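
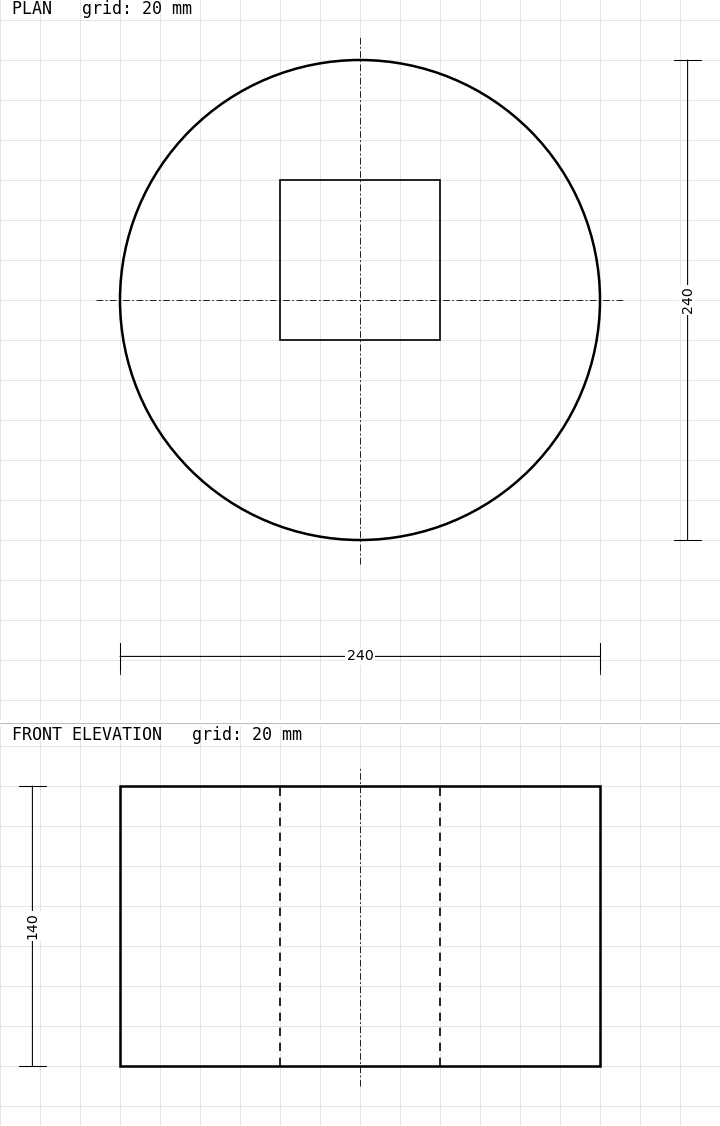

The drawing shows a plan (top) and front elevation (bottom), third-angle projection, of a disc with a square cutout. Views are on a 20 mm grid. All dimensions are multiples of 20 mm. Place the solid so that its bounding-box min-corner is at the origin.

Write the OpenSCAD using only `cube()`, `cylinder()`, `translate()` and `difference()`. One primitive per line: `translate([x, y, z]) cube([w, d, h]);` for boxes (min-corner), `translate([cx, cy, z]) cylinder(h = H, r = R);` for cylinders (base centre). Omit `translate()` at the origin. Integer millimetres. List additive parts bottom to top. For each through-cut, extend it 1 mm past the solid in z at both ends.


difference() {
  translate([120, 120, 0]) cylinder(h = 140, r = 120);
  translate([80, 100, -1]) cube([80, 80, 142]);
}


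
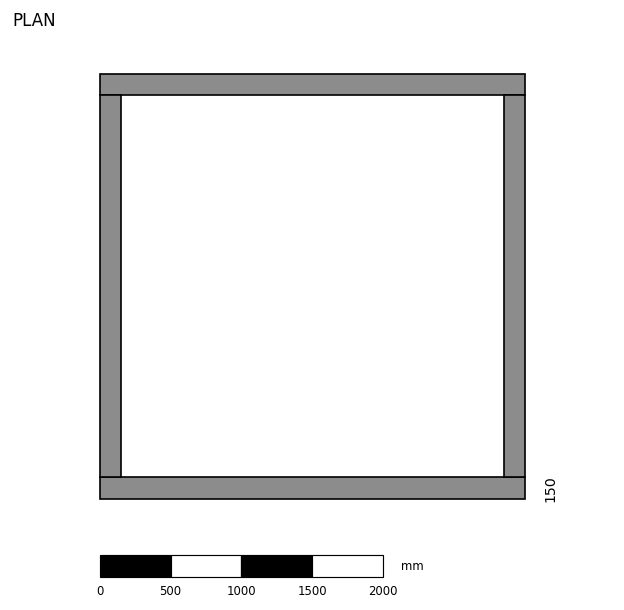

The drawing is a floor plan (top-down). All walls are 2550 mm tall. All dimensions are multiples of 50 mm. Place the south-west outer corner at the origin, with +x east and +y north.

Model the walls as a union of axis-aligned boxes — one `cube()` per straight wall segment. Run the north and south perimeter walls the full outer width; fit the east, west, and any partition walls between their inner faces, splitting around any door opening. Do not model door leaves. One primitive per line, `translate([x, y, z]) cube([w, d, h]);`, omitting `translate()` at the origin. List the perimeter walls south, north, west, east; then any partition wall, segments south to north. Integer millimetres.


cube([3000, 150, 2550]);
translate([0, 2850, 0]) cube([3000, 150, 2550]);
translate([0, 150, 0]) cube([150, 2700, 2550]);
translate([2850, 150, 0]) cube([150, 2700, 2550]);


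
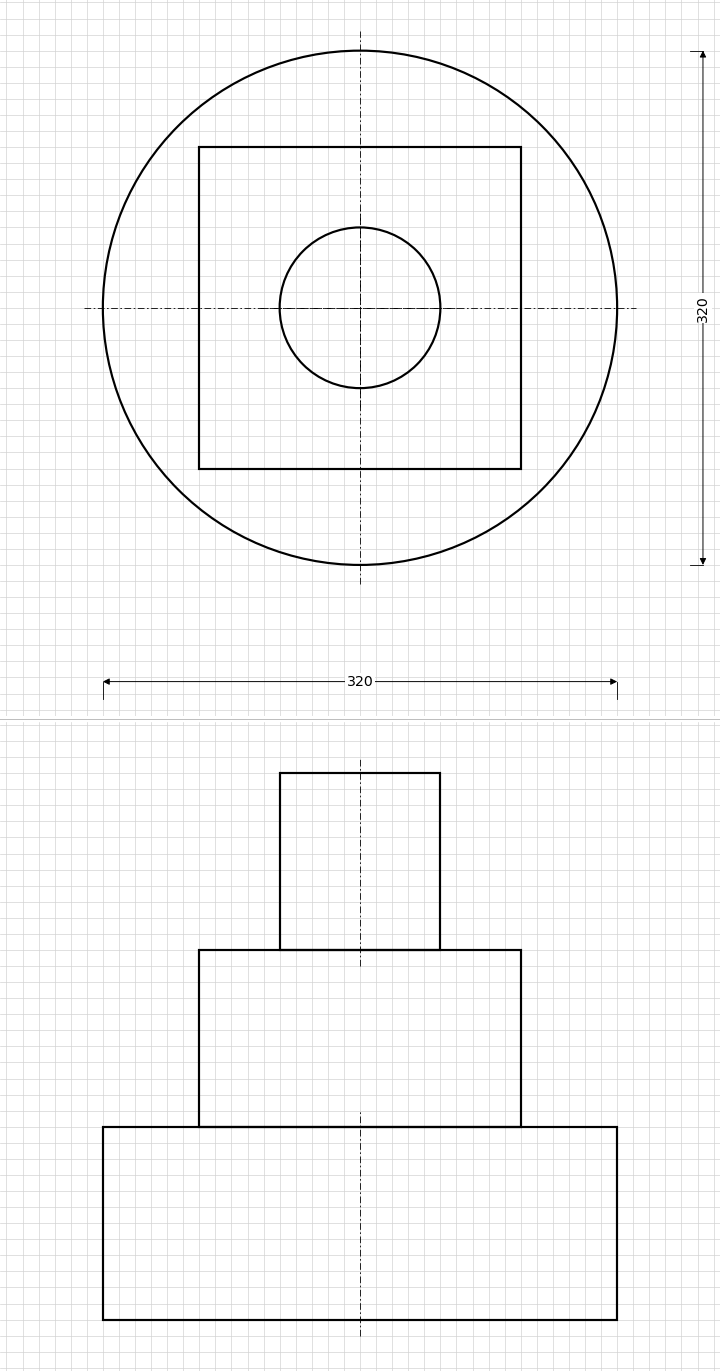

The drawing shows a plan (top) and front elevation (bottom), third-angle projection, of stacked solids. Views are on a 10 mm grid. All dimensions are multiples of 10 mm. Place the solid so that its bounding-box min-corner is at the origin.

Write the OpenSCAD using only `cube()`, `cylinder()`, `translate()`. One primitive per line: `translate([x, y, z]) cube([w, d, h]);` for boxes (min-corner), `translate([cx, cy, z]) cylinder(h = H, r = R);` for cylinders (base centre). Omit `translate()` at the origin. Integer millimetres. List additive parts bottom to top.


translate([160, 160, 0]) cylinder(h = 120, r = 160);
translate([60, 60, 120]) cube([200, 200, 110]);
translate([160, 160, 230]) cylinder(h = 110, r = 50);


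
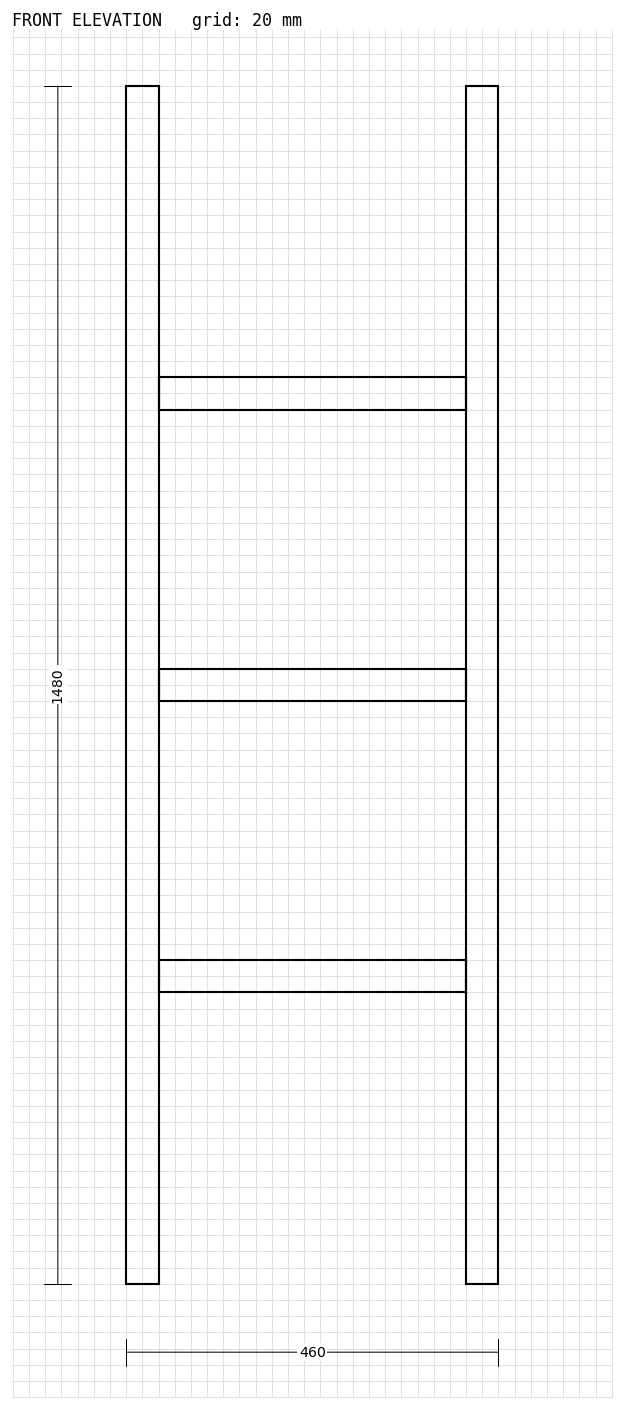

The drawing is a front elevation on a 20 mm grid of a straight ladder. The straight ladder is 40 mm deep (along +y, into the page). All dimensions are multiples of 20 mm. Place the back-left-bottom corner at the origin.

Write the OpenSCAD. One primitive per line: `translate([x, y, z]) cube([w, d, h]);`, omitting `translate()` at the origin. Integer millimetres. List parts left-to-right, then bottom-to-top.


cube([40, 40, 1480]);
translate([40, 0, 360]) cube([380, 40, 40]);
translate([40, 0, 720]) cube([380, 40, 40]);
translate([40, 0, 1080]) cube([380, 40, 40]);
translate([420, 0, 0]) cube([40, 40, 1480]);


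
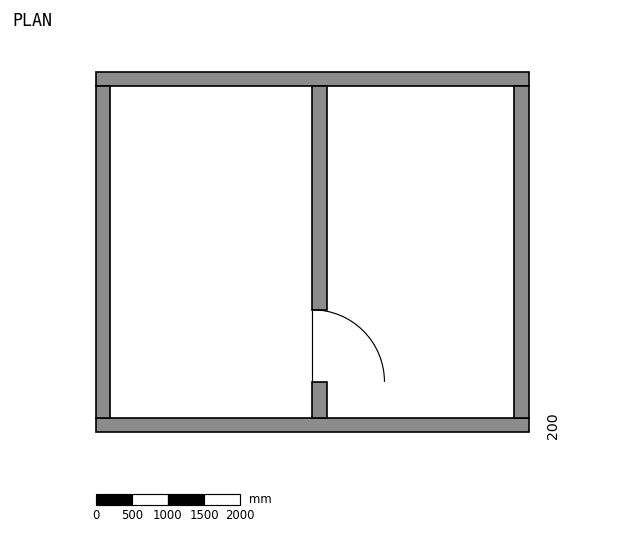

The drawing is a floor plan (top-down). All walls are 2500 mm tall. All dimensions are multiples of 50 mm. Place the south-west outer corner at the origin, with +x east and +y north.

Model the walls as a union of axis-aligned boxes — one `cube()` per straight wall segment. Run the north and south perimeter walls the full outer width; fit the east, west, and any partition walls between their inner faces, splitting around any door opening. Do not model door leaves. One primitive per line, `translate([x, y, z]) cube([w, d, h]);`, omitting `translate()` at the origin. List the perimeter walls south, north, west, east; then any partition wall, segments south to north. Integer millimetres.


cube([6000, 200, 2500]);
translate([0, 4800, 0]) cube([6000, 200, 2500]);
translate([0, 200, 0]) cube([200, 4600, 2500]);
translate([5800, 200, 0]) cube([200, 4600, 2500]);
translate([3000, 200, 0]) cube([200, 500, 2500]);
translate([3000, 1700, 0]) cube([200, 3100, 2500]);


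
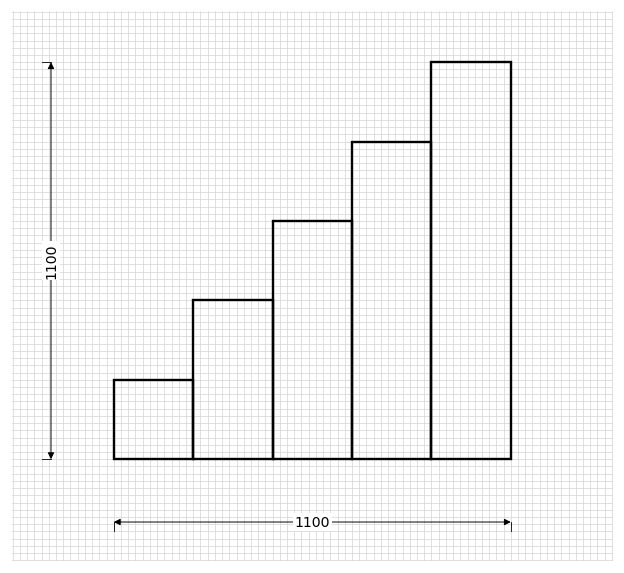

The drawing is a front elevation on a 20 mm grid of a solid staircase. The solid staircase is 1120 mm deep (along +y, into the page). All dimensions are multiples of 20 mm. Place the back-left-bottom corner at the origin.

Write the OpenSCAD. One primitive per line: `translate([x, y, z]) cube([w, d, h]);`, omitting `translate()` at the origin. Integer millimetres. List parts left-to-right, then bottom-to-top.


cube([220, 1120, 220]);
translate([220, 0, 0]) cube([220, 1120, 440]);
translate([440, 0, 0]) cube([220, 1120, 660]);
translate([660, 0, 0]) cube([220, 1120, 880]);
translate([880, 0, 0]) cube([220, 1120, 1100]);


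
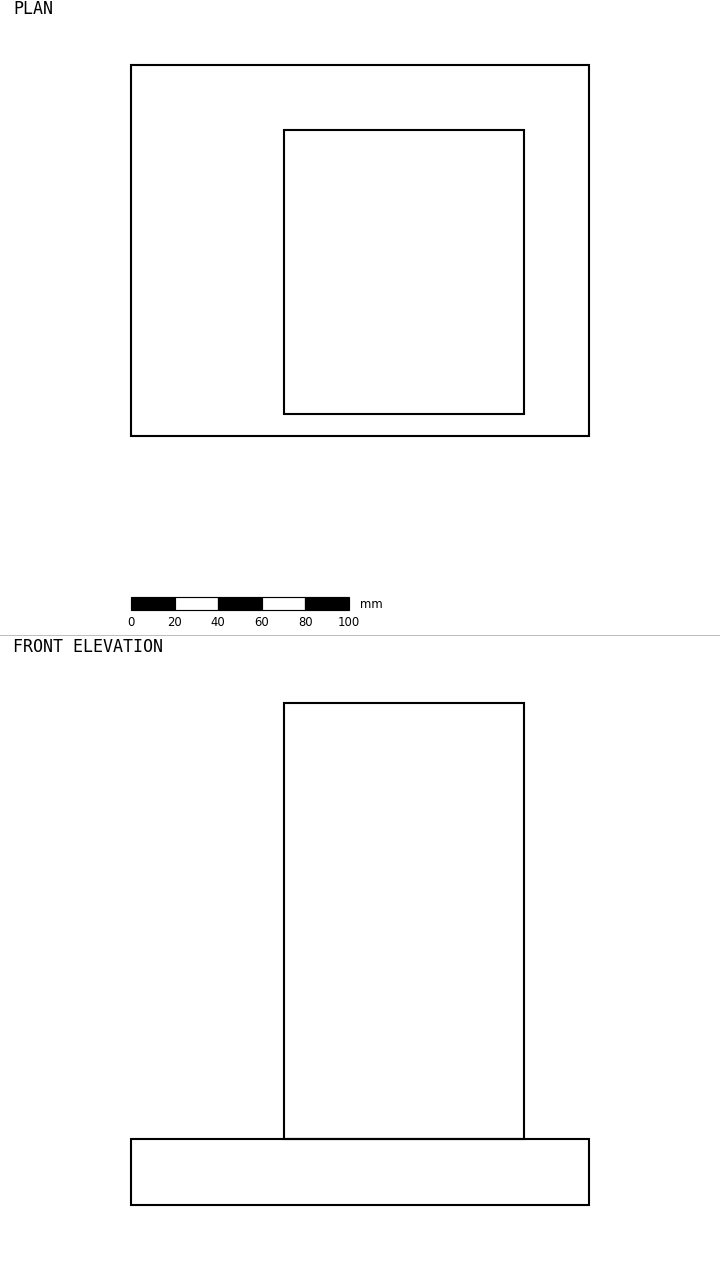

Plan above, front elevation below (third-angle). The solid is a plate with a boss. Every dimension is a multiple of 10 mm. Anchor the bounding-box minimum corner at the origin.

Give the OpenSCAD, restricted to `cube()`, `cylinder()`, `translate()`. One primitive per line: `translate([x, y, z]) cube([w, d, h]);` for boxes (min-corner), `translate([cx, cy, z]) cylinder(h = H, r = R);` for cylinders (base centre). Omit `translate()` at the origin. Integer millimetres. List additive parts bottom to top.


cube([210, 170, 30]);
translate([70, 10, 30]) cube([110, 130, 200]);


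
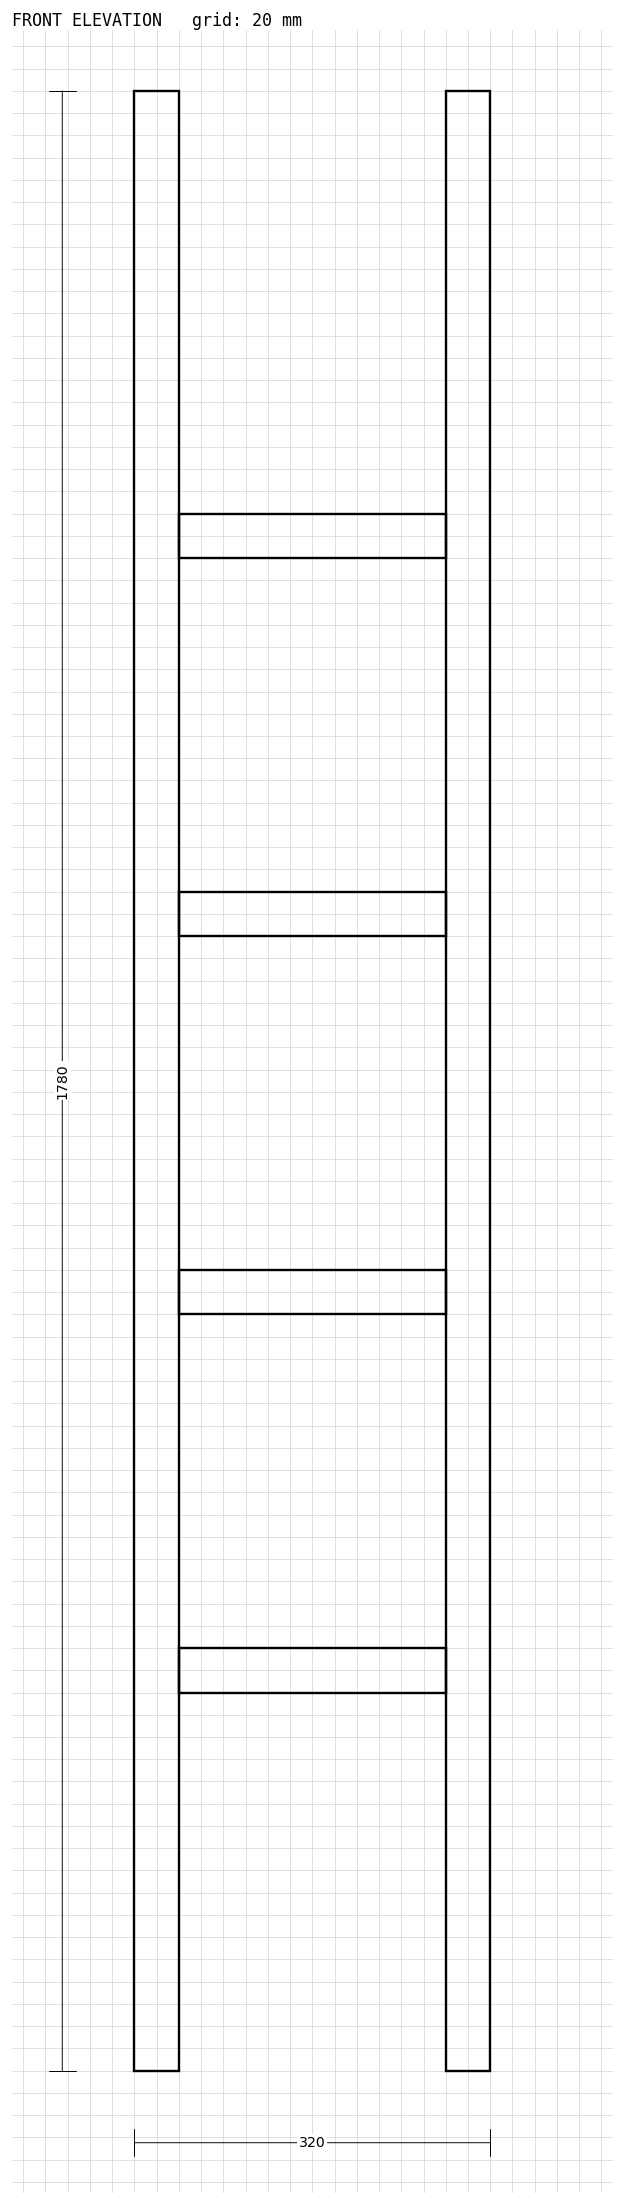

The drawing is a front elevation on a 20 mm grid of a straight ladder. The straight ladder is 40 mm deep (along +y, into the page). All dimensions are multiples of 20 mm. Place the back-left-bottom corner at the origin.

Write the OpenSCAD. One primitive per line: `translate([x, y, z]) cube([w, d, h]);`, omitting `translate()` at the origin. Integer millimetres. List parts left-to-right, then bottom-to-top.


cube([40, 40, 1780]);
translate([40, 0, 340]) cube([240, 40, 40]);
translate([40, 0, 680]) cube([240, 40, 40]);
translate([40, 0, 1020]) cube([240, 40, 40]);
translate([40, 0, 1360]) cube([240, 40, 40]);
translate([280, 0, 0]) cube([40, 40, 1780]);


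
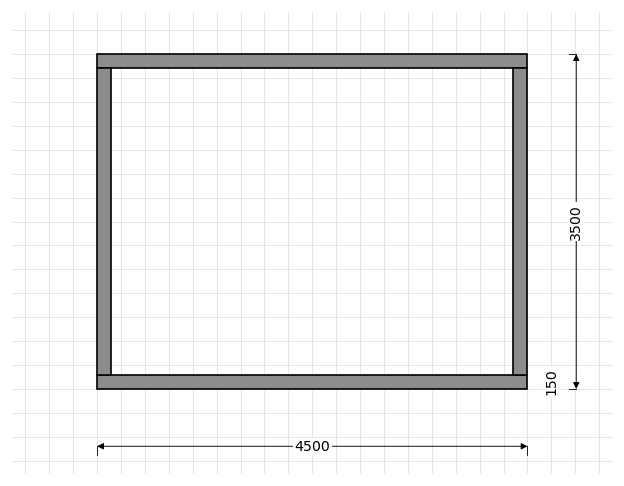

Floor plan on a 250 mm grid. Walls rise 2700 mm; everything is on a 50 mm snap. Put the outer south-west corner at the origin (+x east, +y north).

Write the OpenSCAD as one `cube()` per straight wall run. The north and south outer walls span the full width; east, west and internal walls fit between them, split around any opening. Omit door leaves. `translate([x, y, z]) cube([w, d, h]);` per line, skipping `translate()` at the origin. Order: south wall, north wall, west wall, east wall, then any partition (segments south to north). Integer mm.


cube([4500, 150, 2700]);
translate([0, 3350, 0]) cube([4500, 150, 2700]);
translate([0, 150, 0]) cube([150, 3200, 2700]);
translate([4350, 150, 0]) cube([150, 3200, 2700]);


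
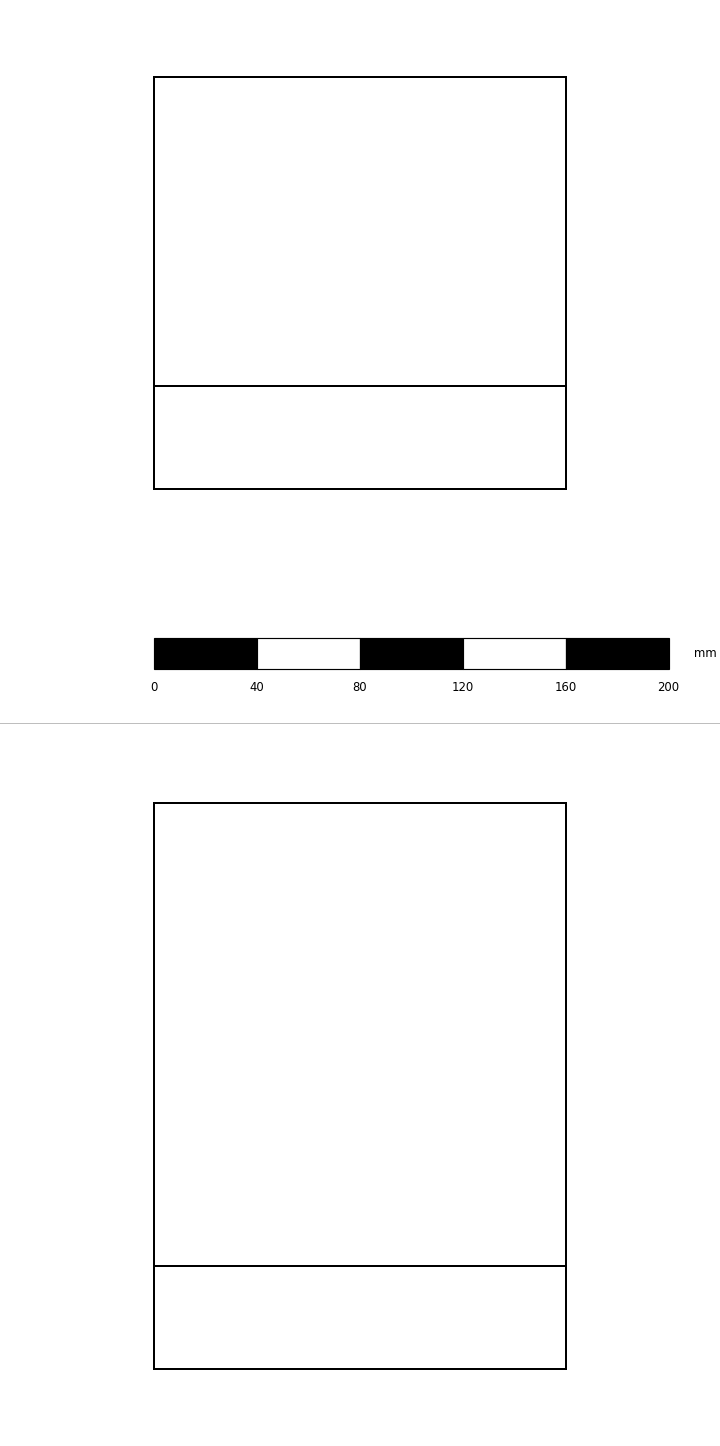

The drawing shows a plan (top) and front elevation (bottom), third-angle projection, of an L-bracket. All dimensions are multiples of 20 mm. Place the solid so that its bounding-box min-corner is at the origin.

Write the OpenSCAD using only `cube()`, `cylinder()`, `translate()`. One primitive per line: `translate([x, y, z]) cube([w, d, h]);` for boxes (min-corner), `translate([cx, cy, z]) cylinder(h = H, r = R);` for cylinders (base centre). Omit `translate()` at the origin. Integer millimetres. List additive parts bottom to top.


cube([160, 160, 40]);
translate([0, 0, 40]) cube([160, 40, 180]);


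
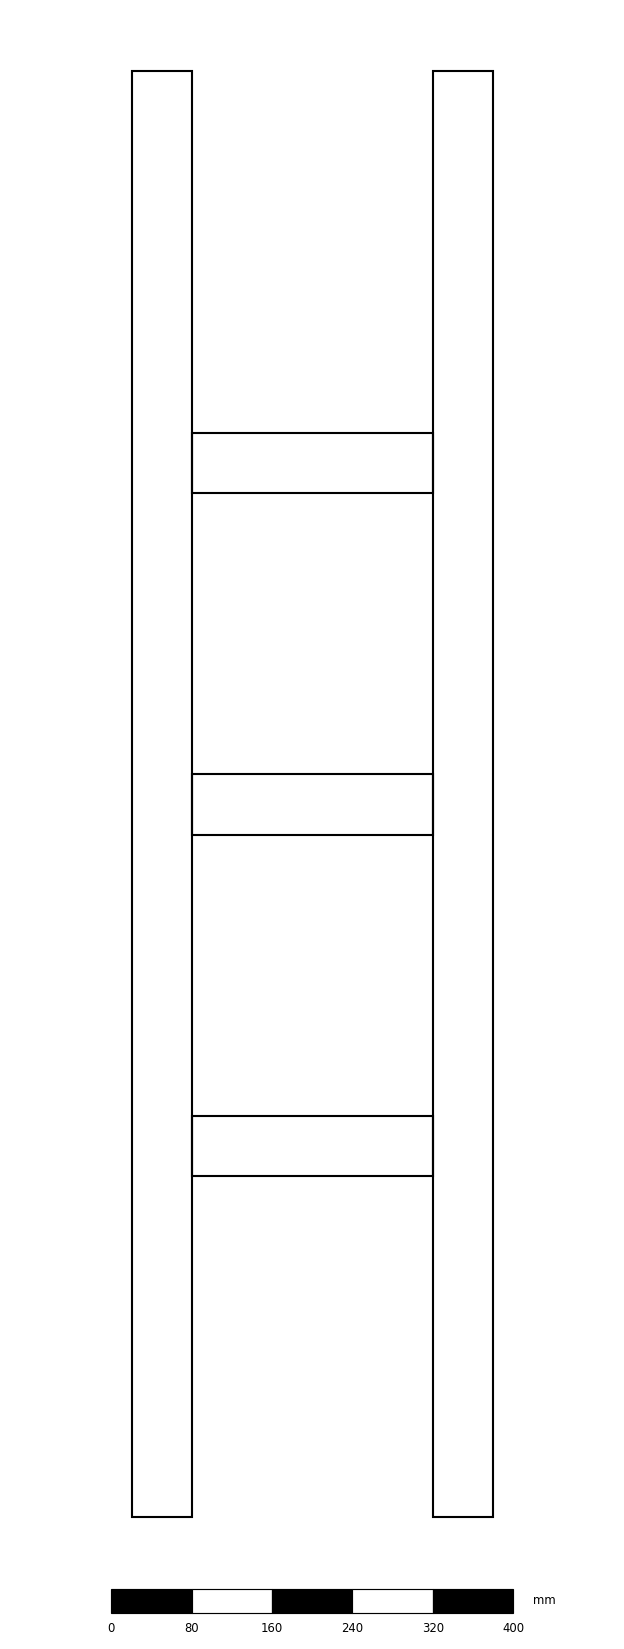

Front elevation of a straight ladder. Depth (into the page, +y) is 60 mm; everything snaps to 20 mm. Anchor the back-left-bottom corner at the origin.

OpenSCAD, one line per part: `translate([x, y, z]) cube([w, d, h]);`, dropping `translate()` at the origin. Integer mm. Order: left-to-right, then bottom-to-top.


cube([60, 60, 1440]);
translate([60, 0, 340]) cube([240, 60, 60]);
translate([60, 0, 680]) cube([240, 60, 60]);
translate([60, 0, 1020]) cube([240, 60, 60]);
translate([300, 0, 0]) cube([60, 60, 1440]);


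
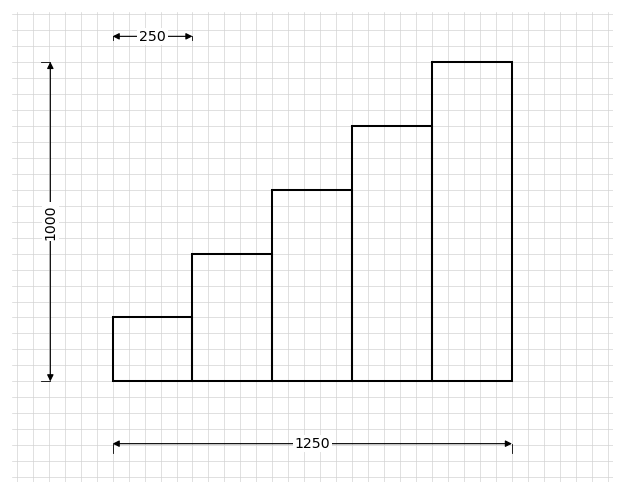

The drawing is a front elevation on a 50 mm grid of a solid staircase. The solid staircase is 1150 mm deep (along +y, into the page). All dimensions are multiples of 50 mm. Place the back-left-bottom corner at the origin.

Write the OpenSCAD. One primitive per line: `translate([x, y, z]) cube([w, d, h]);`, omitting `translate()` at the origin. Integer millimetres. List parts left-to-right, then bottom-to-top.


cube([250, 1150, 200]);
translate([250, 0, 0]) cube([250, 1150, 400]);
translate([500, 0, 0]) cube([250, 1150, 600]);
translate([750, 0, 0]) cube([250, 1150, 800]);
translate([1000, 0, 0]) cube([250, 1150, 1000]);


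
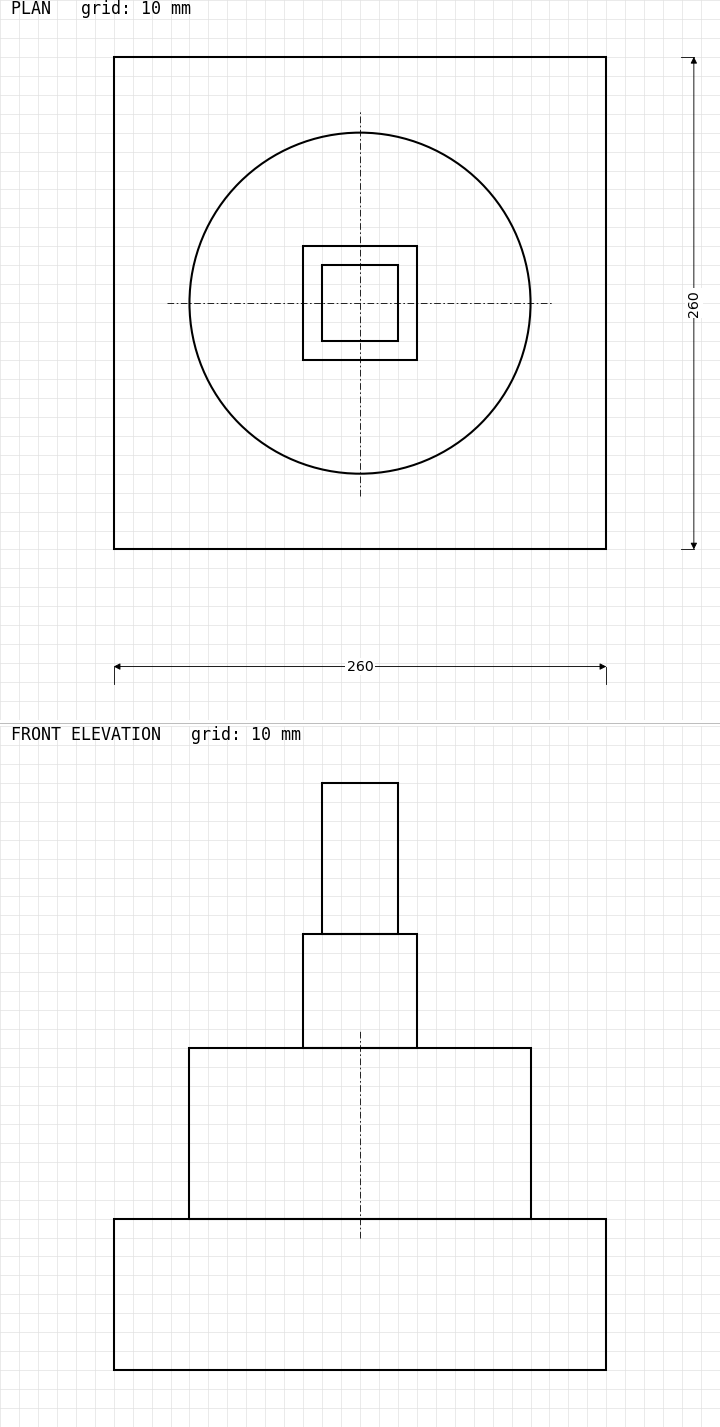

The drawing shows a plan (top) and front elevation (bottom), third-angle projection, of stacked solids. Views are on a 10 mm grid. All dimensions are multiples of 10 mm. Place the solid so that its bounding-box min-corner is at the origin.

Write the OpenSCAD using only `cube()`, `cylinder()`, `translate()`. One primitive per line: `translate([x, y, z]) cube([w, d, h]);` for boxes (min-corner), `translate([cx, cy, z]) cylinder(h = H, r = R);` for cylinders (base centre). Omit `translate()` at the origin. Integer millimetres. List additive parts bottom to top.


cube([260, 260, 80]);
translate([130, 130, 80]) cylinder(h = 90, r = 90);
translate([100, 100, 170]) cube([60, 60, 60]);
translate([110, 110, 230]) cube([40, 40, 80]);


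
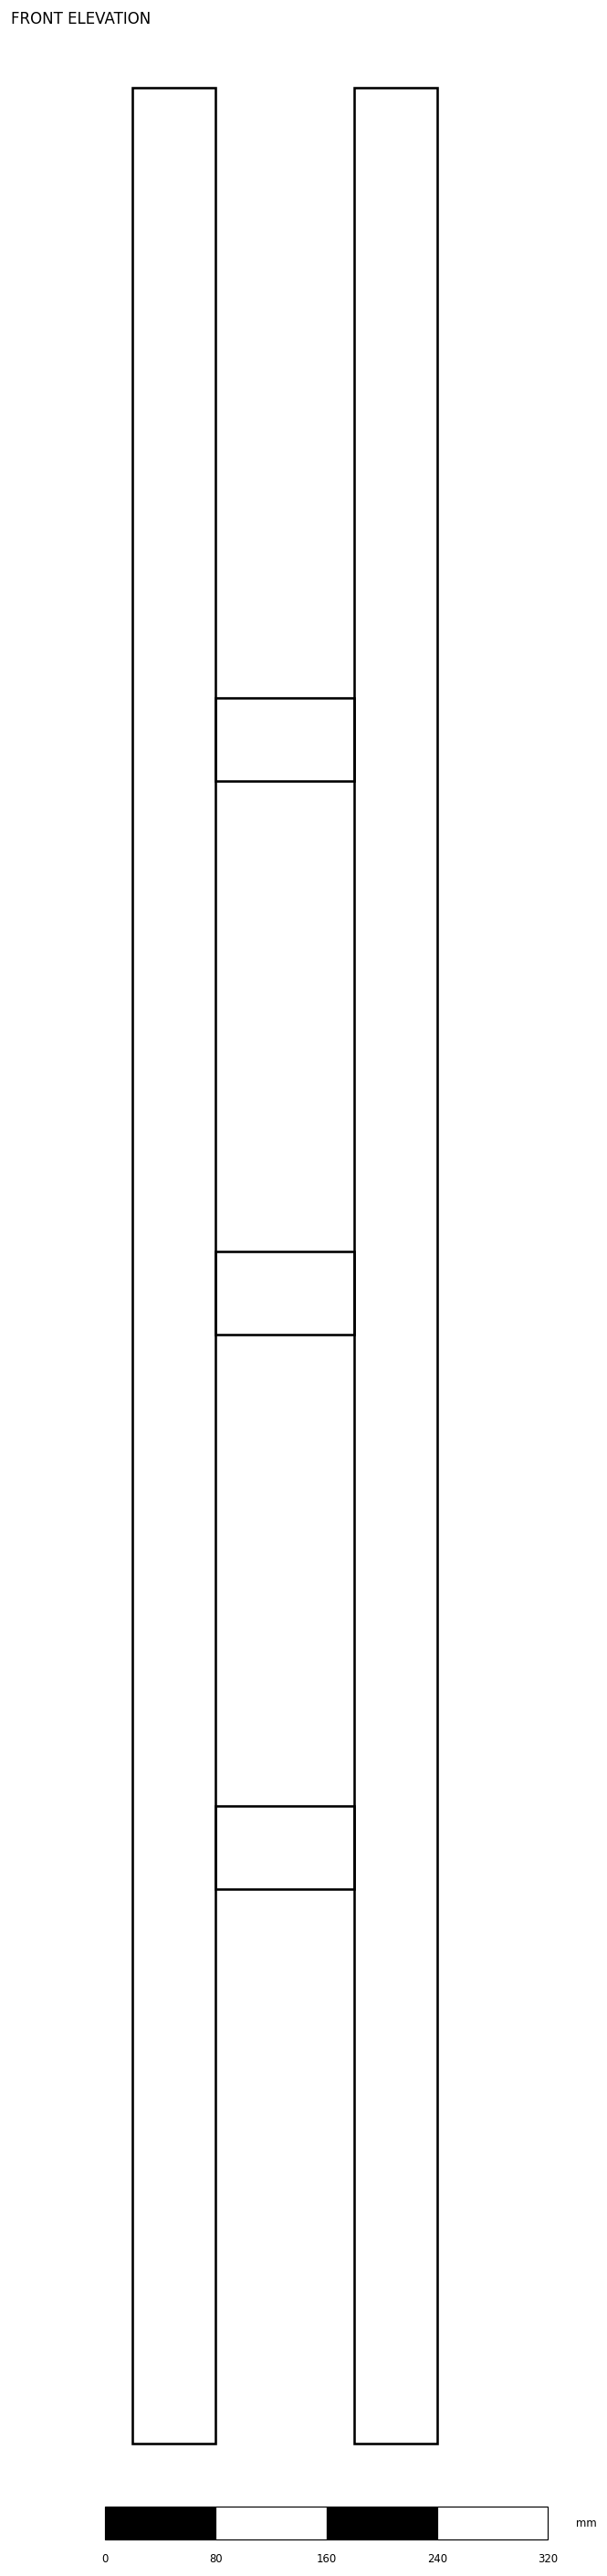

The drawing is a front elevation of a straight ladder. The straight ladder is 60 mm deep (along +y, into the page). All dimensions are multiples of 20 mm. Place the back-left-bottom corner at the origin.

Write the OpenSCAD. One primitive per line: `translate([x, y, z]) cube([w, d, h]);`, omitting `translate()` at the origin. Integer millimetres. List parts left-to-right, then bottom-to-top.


cube([60, 60, 1700]);
translate([60, 0, 400]) cube([100, 60, 60]);
translate([60, 0, 800]) cube([100, 60, 60]);
translate([60, 0, 1200]) cube([100, 60, 60]);
translate([160, 0, 0]) cube([60, 60, 1700]);


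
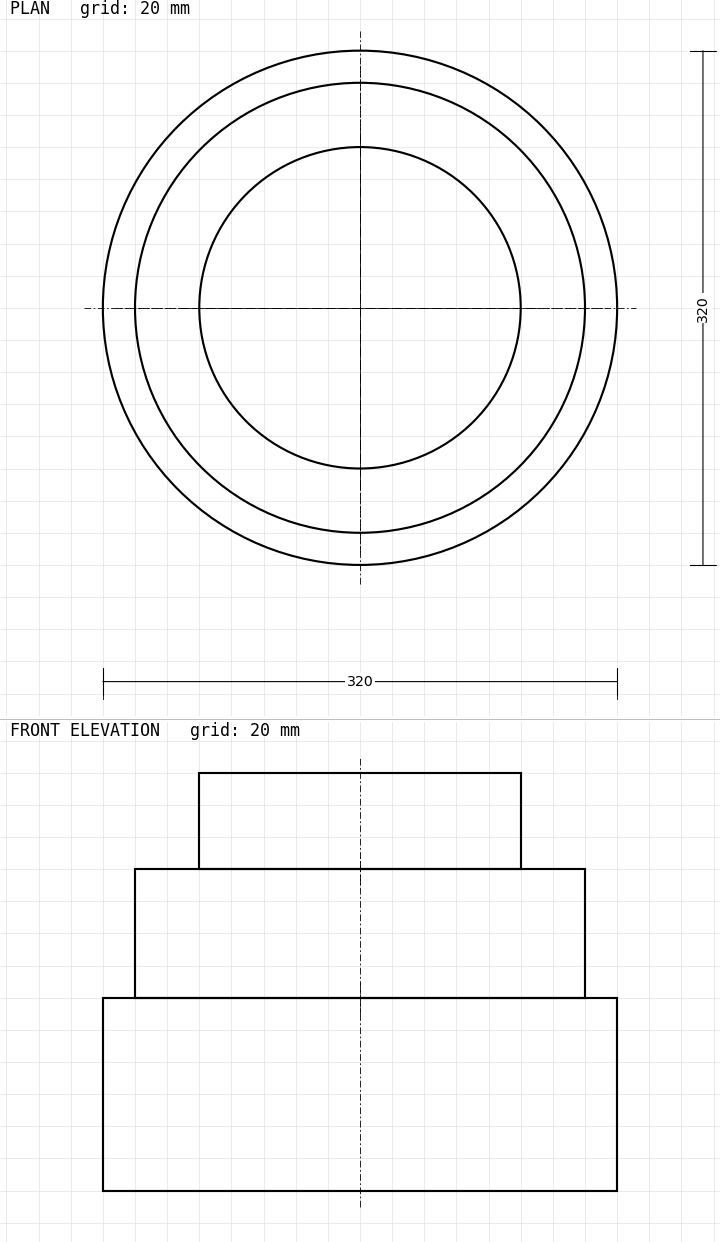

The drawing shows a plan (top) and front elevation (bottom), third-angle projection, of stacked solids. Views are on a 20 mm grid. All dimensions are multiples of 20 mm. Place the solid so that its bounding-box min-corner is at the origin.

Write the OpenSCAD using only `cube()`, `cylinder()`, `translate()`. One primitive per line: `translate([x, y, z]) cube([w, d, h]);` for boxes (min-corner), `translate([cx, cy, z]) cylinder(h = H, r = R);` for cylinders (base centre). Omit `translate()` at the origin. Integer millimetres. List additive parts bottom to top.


translate([160, 160, 0]) cylinder(h = 120, r = 160);
translate([160, 160, 120]) cylinder(h = 80, r = 140);
translate([160, 160, 200]) cylinder(h = 60, r = 100);


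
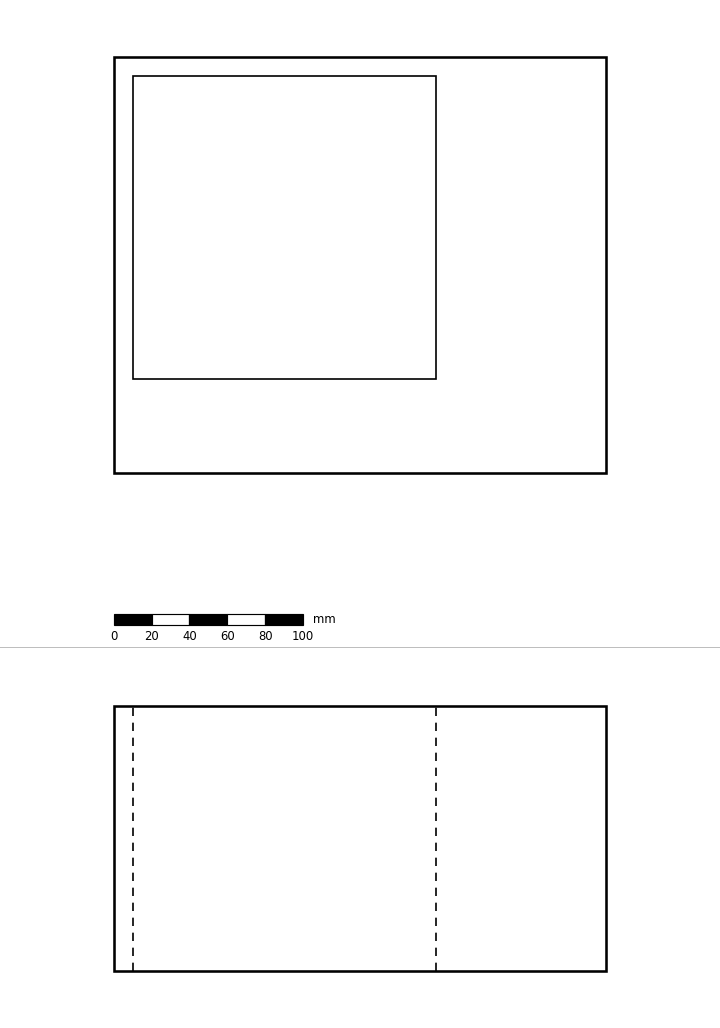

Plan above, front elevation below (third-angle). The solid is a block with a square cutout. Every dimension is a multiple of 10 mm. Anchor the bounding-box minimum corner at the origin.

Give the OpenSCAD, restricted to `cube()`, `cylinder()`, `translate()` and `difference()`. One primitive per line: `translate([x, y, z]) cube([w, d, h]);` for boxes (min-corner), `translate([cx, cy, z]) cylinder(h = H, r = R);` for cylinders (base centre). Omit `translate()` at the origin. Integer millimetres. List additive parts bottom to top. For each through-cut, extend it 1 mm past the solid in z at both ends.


difference() {
  cube([260, 220, 140]);
  translate([10, 50, -1]) cube([160, 160, 142]);
}


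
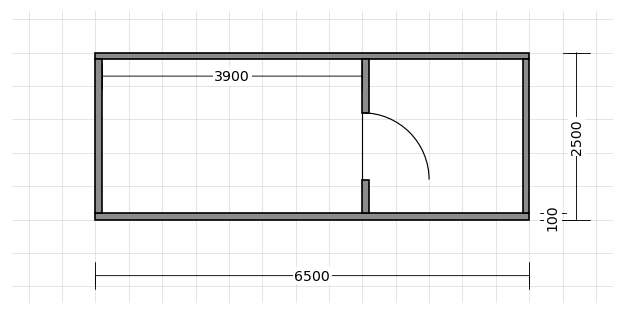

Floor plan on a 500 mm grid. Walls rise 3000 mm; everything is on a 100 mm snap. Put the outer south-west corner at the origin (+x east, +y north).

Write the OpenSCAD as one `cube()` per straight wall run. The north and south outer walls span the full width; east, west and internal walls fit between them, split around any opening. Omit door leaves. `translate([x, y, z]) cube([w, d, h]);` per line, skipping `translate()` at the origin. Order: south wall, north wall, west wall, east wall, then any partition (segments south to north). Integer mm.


cube([6500, 100, 3000]);
translate([0, 2400, 0]) cube([6500, 100, 3000]);
translate([0, 100, 0]) cube([100, 2300, 3000]);
translate([6400, 100, 0]) cube([100, 2300, 3000]);
translate([4000, 100, 0]) cube([100, 500, 3000]);
translate([4000, 1600, 0]) cube([100, 800, 3000]);


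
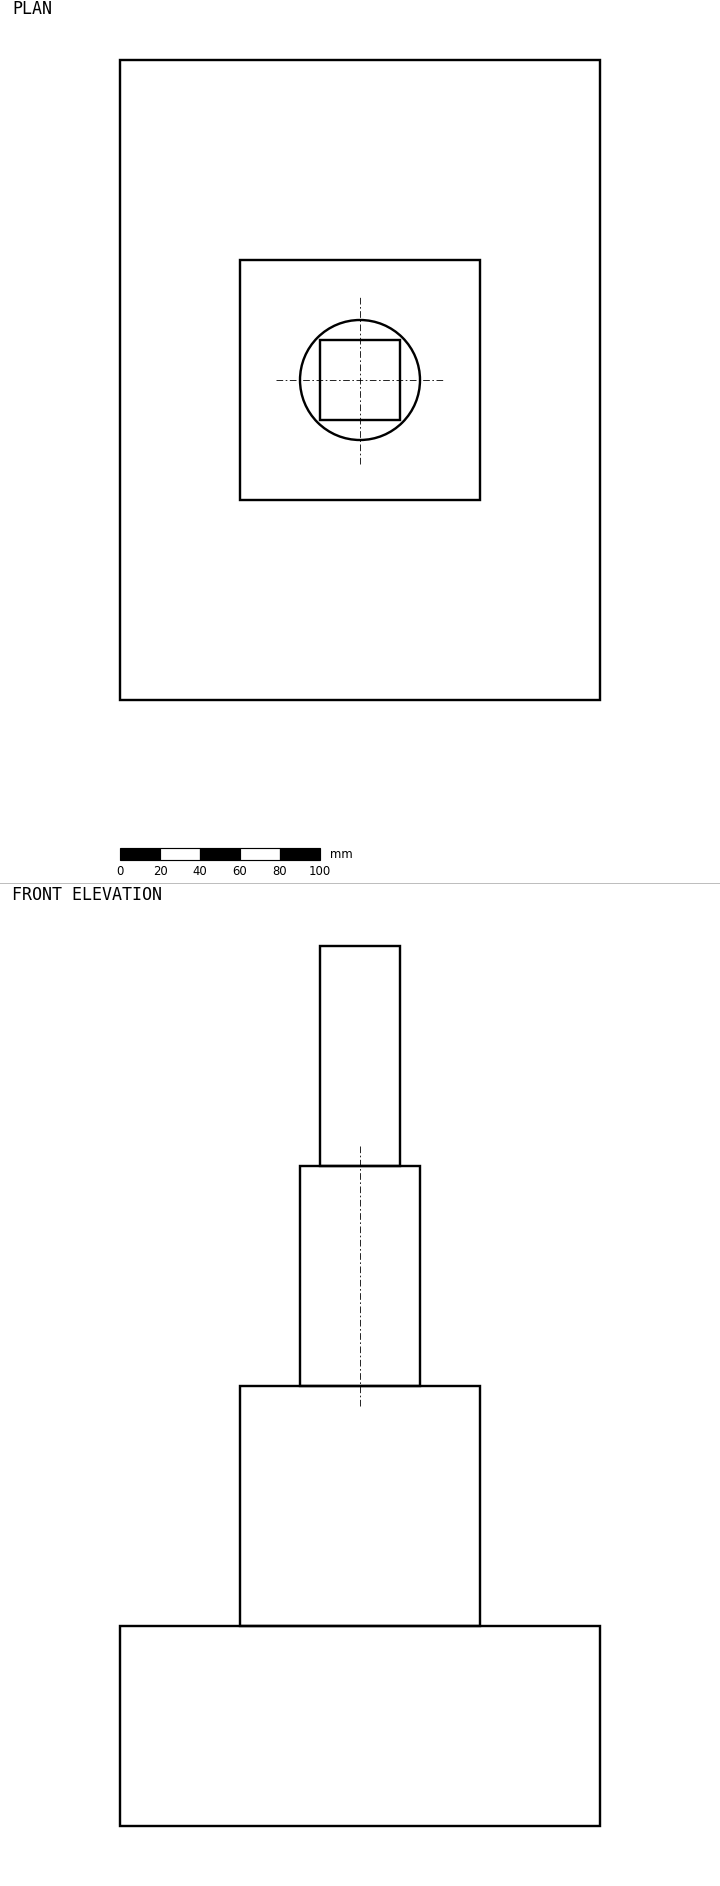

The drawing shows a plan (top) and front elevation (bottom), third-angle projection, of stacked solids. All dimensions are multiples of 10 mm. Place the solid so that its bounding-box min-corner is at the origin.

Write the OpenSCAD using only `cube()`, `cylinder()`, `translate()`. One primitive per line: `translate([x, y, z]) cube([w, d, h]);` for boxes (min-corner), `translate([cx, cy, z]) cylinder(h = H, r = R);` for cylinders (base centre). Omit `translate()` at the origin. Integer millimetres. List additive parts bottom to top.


cube([240, 320, 100]);
translate([60, 100, 100]) cube([120, 120, 120]);
translate([120, 160, 220]) cylinder(h = 110, r = 30);
translate([100, 140, 330]) cube([40, 40, 110]);


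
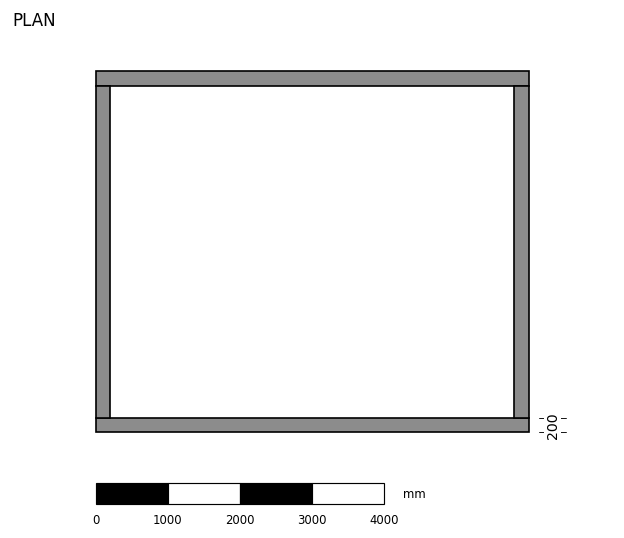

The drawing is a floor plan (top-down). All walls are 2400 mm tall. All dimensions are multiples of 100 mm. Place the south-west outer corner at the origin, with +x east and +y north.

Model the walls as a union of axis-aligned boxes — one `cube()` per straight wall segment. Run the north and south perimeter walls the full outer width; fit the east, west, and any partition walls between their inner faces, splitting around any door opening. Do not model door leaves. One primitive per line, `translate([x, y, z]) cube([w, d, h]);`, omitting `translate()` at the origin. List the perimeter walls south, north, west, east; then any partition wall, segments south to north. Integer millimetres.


cube([6000, 200, 2400]);
translate([0, 4800, 0]) cube([6000, 200, 2400]);
translate([0, 200, 0]) cube([200, 4600, 2400]);
translate([5800, 200, 0]) cube([200, 4600, 2400]);


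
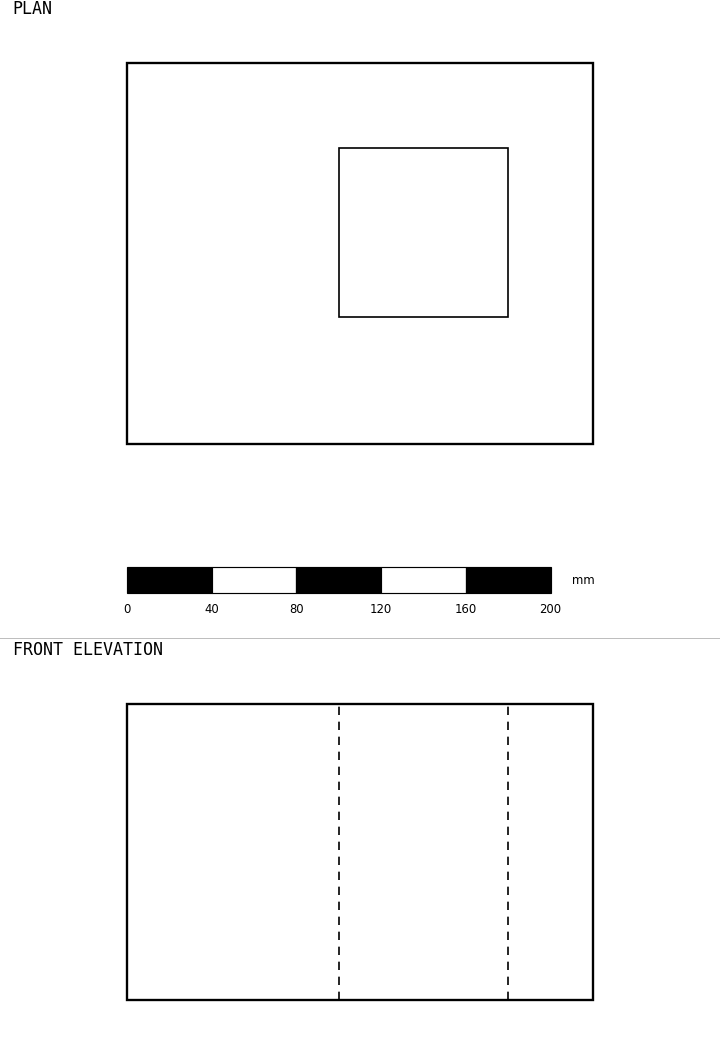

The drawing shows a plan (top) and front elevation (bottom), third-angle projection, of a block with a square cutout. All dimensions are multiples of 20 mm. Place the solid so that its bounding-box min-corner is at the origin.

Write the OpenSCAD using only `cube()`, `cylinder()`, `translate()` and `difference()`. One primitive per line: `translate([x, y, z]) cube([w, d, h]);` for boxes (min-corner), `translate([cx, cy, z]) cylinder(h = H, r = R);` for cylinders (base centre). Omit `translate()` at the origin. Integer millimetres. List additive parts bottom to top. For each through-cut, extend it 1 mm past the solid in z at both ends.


difference() {
  cube([220, 180, 140]);
  translate([100, 60, -1]) cube([80, 80, 142]);
}


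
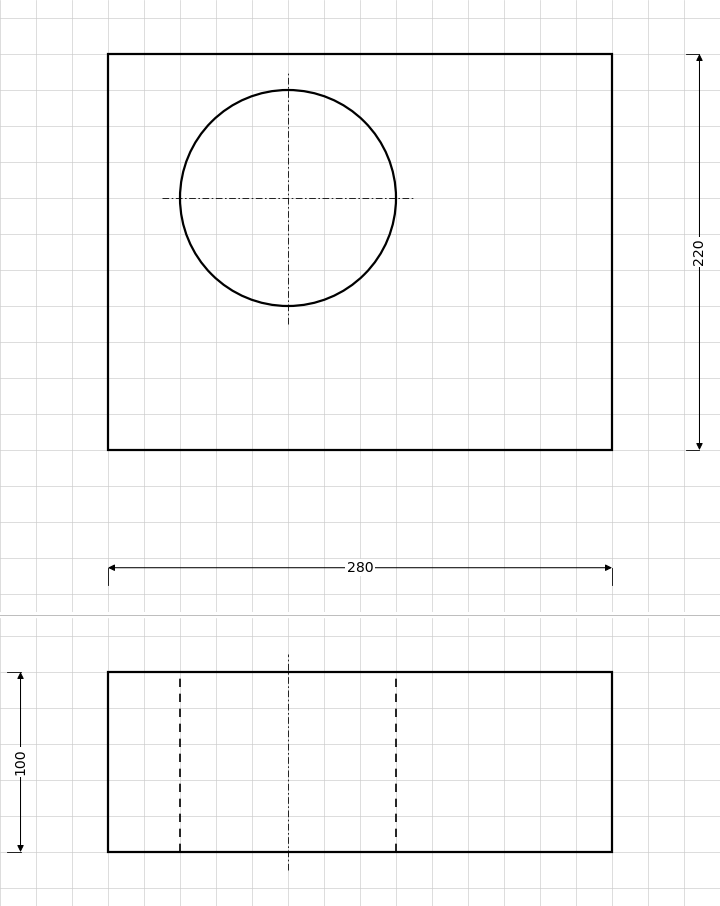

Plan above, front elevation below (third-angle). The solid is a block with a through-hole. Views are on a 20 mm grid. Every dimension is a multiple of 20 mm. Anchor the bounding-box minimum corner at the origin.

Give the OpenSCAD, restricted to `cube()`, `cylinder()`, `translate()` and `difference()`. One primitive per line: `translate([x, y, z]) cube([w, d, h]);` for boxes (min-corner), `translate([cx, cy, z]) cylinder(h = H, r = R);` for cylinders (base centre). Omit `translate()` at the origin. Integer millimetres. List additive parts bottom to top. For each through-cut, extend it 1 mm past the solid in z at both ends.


difference() {
  cube([280, 220, 100]);
  translate([100, 140, -1]) cylinder(h = 102, r = 60);
}


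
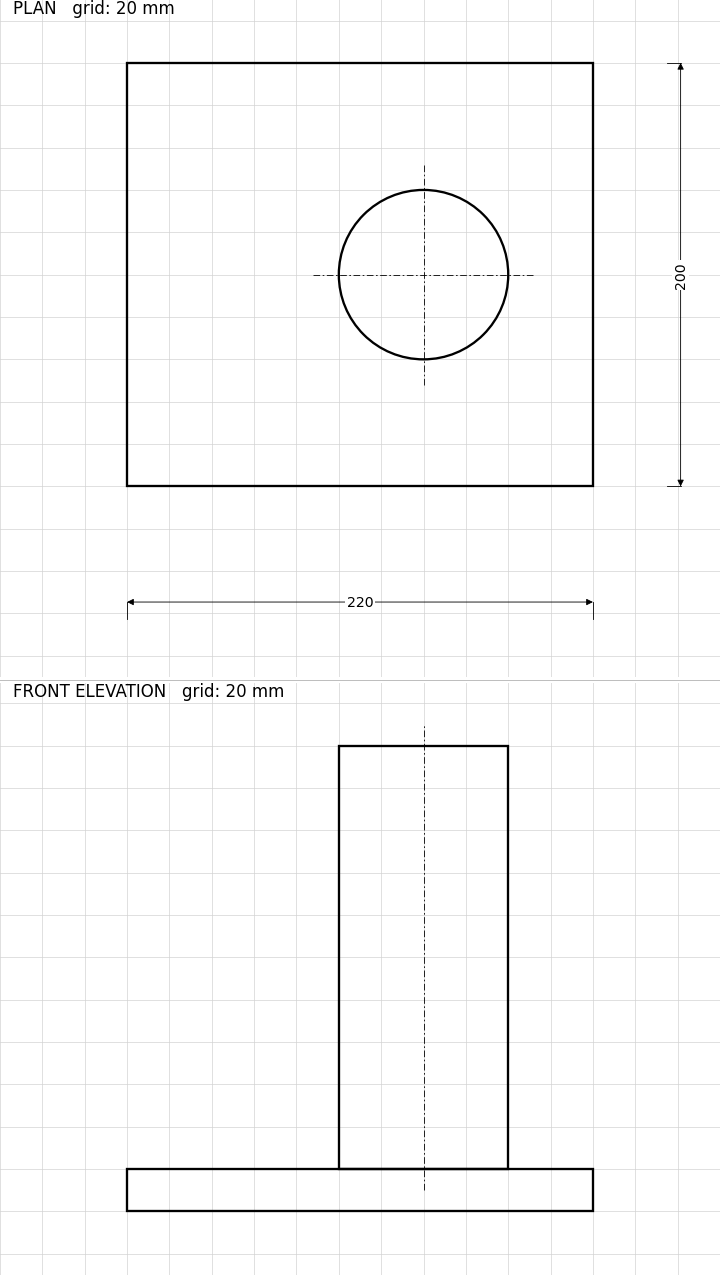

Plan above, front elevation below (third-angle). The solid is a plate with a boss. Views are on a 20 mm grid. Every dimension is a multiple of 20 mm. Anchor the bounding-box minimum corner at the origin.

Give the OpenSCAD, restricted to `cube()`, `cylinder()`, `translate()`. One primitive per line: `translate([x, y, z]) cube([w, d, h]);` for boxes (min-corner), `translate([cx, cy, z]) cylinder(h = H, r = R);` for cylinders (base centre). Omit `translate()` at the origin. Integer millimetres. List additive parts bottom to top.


cube([220, 200, 20]);
translate([140, 100, 20]) cylinder(h = 200, r = 40);


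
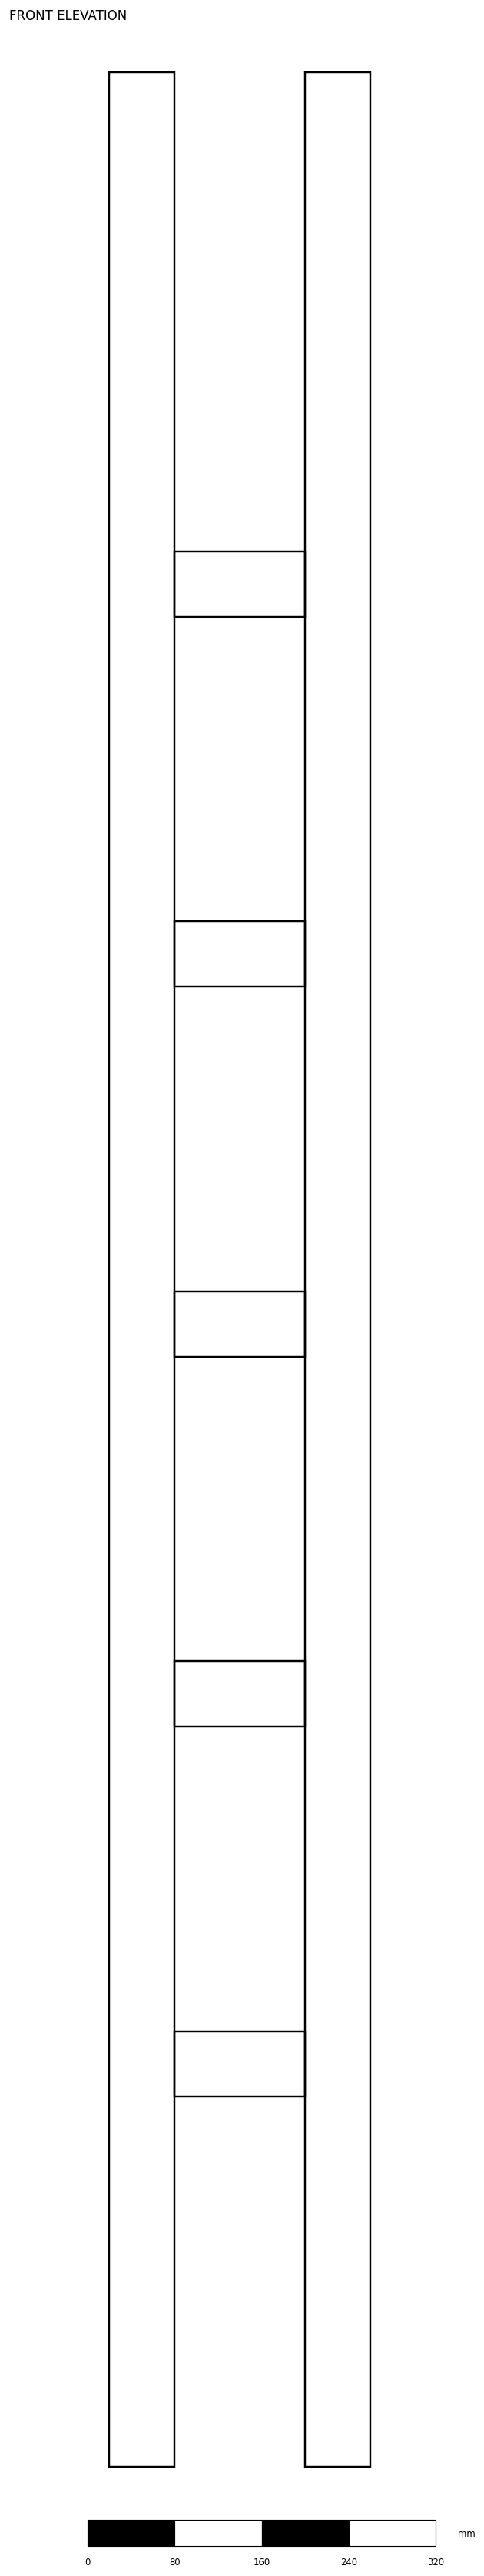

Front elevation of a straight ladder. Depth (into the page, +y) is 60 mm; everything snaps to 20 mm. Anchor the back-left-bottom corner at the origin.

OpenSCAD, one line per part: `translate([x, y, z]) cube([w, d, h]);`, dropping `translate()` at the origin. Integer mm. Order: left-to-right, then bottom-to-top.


cube([60, 60, 2200]);
translate([60, 0, 340]) cube([120, 60, 60]);
translate([60, 0, 680]) cube([120, 60, 60]);
translate([60, 0, 1020]) cube([120, 60, 60]);
translate([60, 0, 1360]) cube([120, 60, 60]);
translate([60, 0, 1700]) cube([120, 60, 60]);
translate([180, 0, 0]) cube([60, 60, 2200]);


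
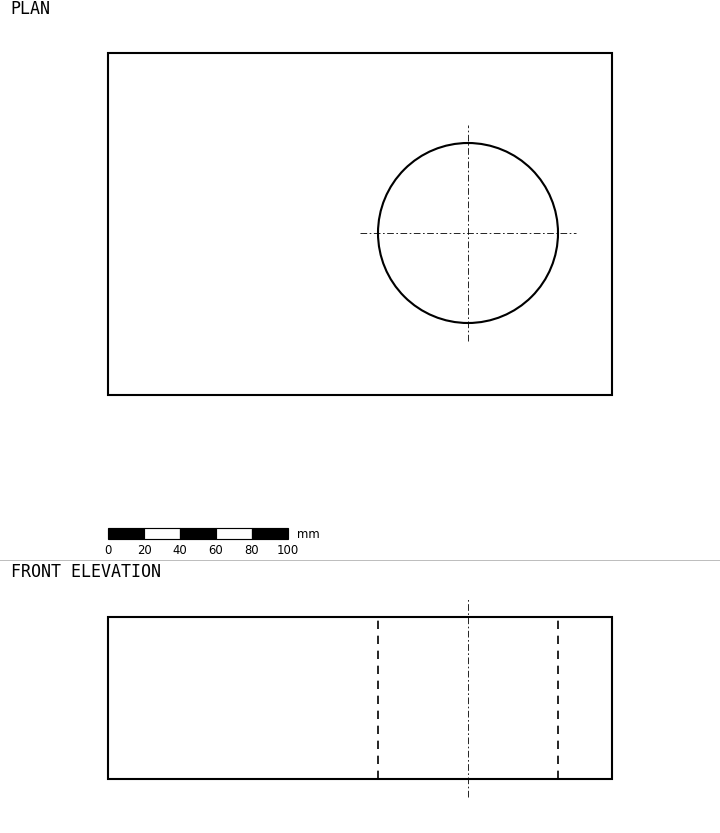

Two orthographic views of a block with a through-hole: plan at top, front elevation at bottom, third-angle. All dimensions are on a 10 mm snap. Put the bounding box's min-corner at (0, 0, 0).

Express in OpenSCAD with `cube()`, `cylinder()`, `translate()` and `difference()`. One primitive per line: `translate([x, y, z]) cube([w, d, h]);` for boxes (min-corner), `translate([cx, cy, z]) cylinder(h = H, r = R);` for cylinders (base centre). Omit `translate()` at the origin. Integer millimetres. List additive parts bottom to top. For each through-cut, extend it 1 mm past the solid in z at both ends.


difference() {
  cube([280, 190, 90]);
  translate([200, 90, -1]) cylinder(h = 92, r = 50);
}


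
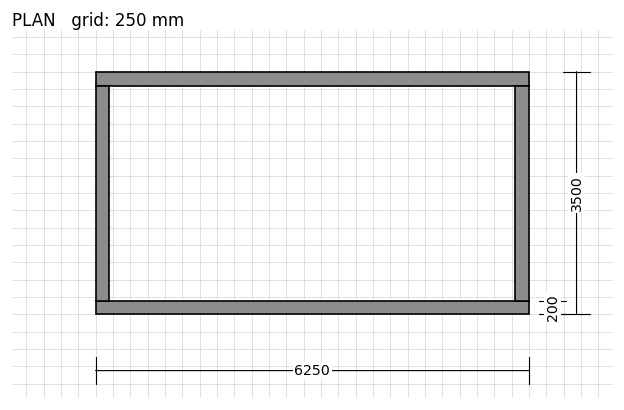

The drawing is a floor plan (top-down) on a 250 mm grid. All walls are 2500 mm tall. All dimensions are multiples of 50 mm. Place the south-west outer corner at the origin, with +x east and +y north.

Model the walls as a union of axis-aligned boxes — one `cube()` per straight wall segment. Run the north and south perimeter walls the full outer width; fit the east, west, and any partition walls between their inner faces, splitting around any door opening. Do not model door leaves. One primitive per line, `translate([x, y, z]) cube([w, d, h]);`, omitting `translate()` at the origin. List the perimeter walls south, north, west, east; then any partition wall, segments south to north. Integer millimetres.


cube([6250, 200, 2500]);
translate([0, 3300, 0]) cube([6250, 200, 2500]);
translate([0, 200, 0]) cube([200, 3100, 2500]);
translate([6050, 200, 0]) cube([200, 3100, 2500]);


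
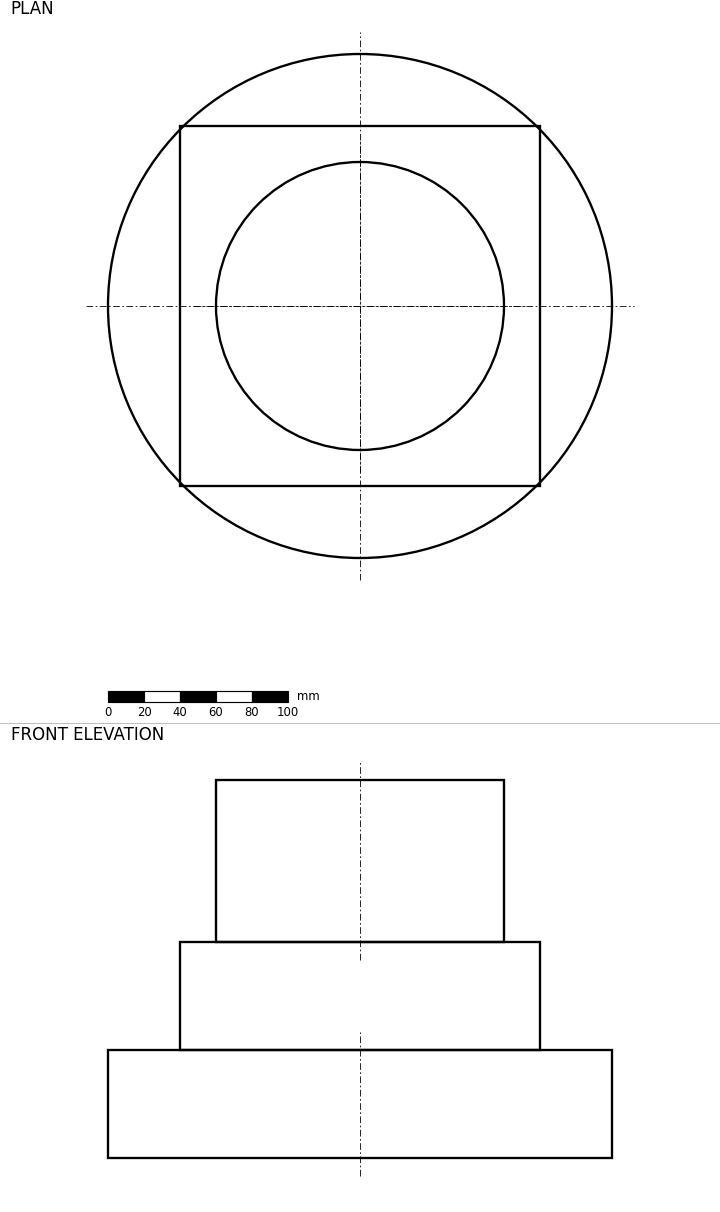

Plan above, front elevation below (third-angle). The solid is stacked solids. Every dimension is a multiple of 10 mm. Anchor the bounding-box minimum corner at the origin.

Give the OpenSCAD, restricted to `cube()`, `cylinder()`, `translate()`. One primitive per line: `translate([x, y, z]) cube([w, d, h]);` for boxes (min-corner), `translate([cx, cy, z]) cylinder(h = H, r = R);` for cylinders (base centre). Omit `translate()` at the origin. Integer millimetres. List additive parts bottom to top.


translate([140, 140, 0]) cylinder(h = 60, r = 140);
translate([40, 40, 60]) cube([200, 200, 60]);
translate([140, 140, 120]) cylinder(h = 90, r = 80);


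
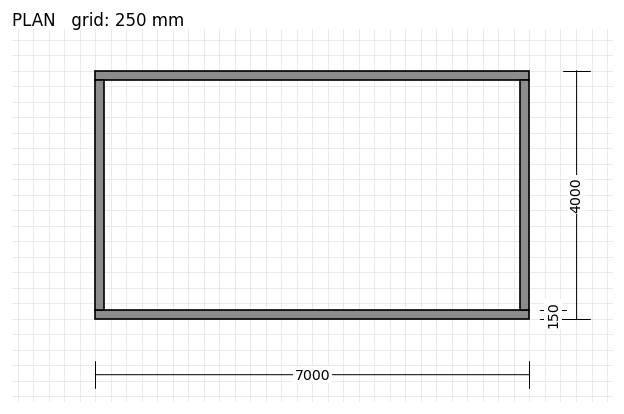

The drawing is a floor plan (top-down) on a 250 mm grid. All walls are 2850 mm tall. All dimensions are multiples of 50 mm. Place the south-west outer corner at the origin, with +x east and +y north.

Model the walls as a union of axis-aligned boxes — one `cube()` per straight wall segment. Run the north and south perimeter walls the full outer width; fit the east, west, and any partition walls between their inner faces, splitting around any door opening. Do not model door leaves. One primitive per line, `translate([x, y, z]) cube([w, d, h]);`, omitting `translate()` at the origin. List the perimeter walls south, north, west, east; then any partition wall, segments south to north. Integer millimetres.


cube([7000, 150, 2850]);
translate([0, 3850, 0]) cube([7000, 150, 2850]);
translate([0, 150, 0]) cube([150, 3700, 2850]);
translate([6850, 150, 0]) cube([150, 3700, 2850]);


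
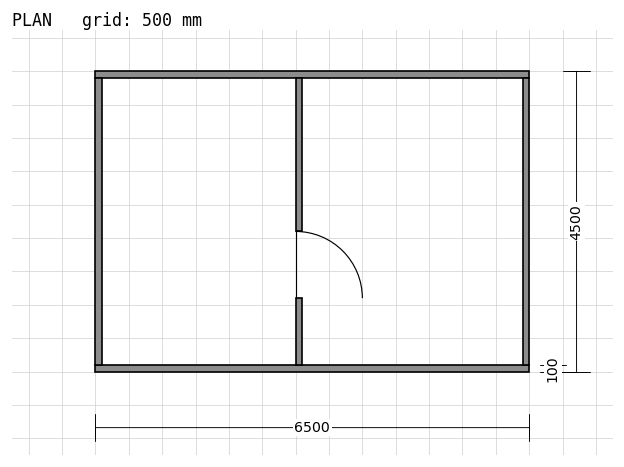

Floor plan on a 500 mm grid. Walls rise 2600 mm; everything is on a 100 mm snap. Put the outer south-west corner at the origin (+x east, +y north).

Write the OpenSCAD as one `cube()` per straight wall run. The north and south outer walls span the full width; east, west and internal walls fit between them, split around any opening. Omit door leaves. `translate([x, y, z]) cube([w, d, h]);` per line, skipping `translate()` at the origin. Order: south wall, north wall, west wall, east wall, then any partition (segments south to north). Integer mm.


cube([6500, 100, 2600]);
translate([0, 4400, 0]) cube([6500, 100, 2600]);
translate([0, 100, 0]) cube([100, 4300, 2600]);
translate([6400, 100, 0]) cube([100, 4300, 2600]);
translate([3000, 100, 0]) cube([100, 1000, 2600]);
translate([3000, 2100, 0]) cube([100, 2300, 2600]);


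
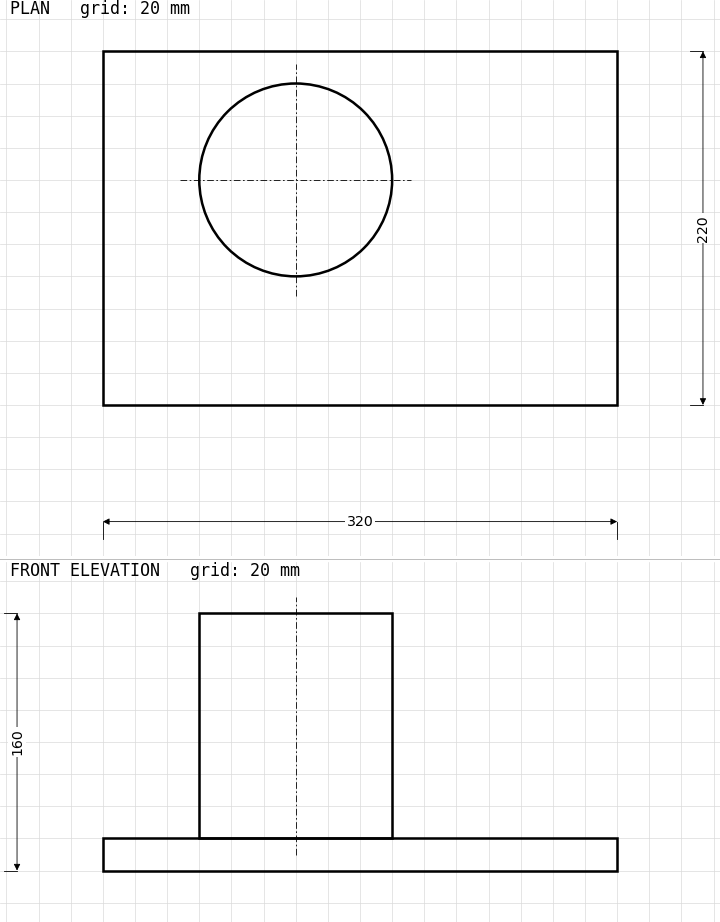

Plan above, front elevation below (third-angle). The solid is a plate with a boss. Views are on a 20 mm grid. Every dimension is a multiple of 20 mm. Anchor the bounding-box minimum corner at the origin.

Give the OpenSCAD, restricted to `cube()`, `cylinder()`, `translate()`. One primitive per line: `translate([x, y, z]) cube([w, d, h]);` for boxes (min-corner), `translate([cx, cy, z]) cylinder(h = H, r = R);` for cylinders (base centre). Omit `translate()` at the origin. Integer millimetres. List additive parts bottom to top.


cube([320, 220, 20]);
translate([120, 140, 20]) cylinder(h = 140, r = 60);


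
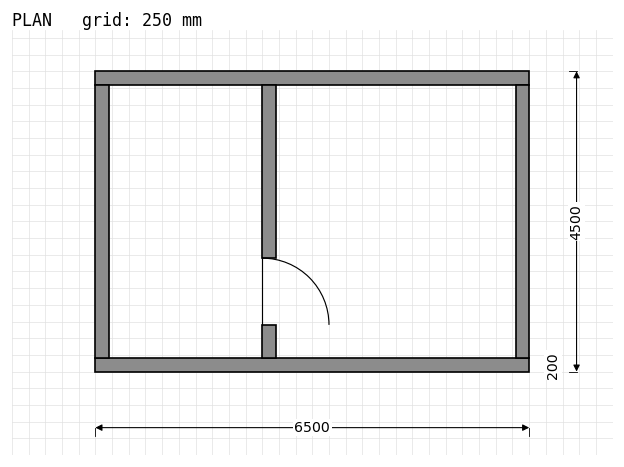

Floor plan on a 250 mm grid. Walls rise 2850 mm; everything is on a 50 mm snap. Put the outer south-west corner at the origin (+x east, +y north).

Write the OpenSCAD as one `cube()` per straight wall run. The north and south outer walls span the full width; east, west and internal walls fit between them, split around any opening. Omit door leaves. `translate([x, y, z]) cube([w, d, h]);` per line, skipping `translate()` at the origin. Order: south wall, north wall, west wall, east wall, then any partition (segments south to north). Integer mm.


cube([6500, 200, 2850]);
translate([0, 4300, 0]) cube([6500, 200, 2850]);
translate([0, 200, 0]) cube([200, 4100, 2850]);
translate([6300, 200, 0]) cube([200, 4100, 2850]);
translate([2500, 200, 0]) cube([200, 500, 2850]);
translate([2500, 1700, 0]) cube([200, 2600, 2850]);


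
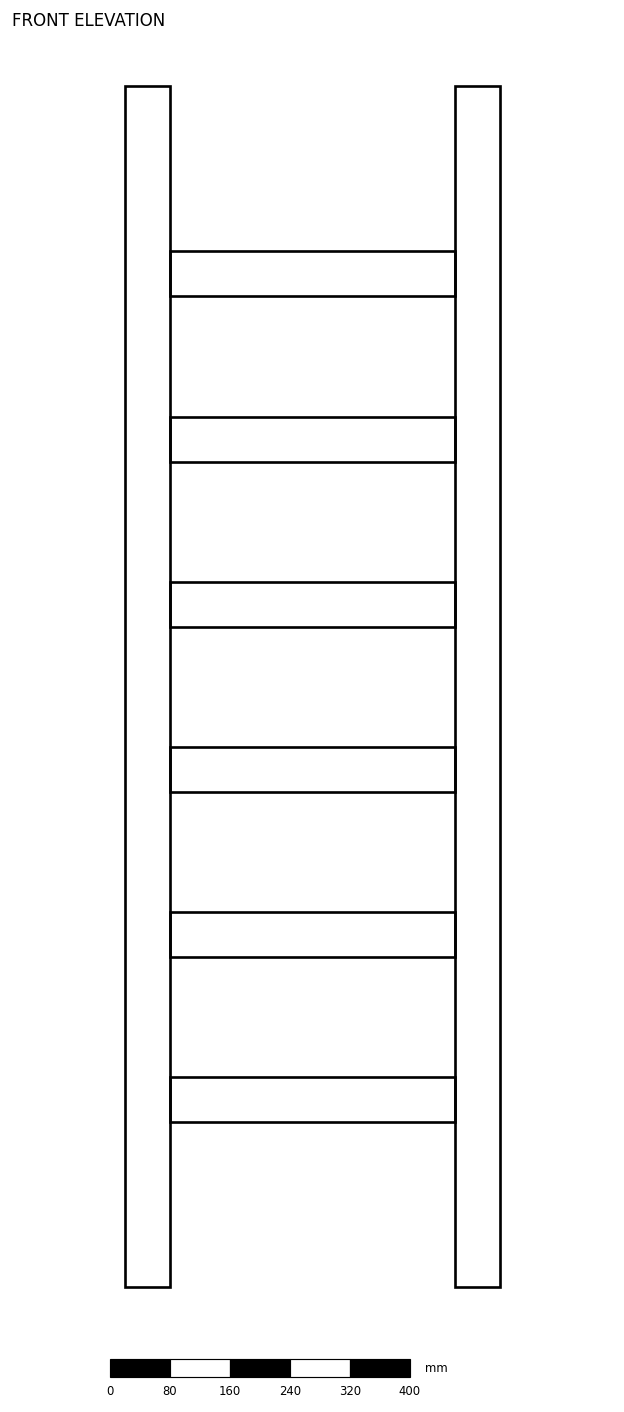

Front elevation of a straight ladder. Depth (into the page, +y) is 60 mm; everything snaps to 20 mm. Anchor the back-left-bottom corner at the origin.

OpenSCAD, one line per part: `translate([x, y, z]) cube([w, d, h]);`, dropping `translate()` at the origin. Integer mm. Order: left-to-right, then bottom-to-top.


cube([60, 60, 1600]);
translate([60, 0, 220]) cube([380, 60, 60]);
translate([60, 0, 440]) cube([380, 60, 60]);
translate([60, 0, 660]) cube([380, 60, 60]);
translate([60, 0, 880]) cube([380, 60, 60]);
translate([60, 0, 1100]) cube([380, 60, 60]);
translate([60, 0, 1320]) cube([380, 60, 60]);
translate([440, 0, 0]) cube([60, 60, 1600]);


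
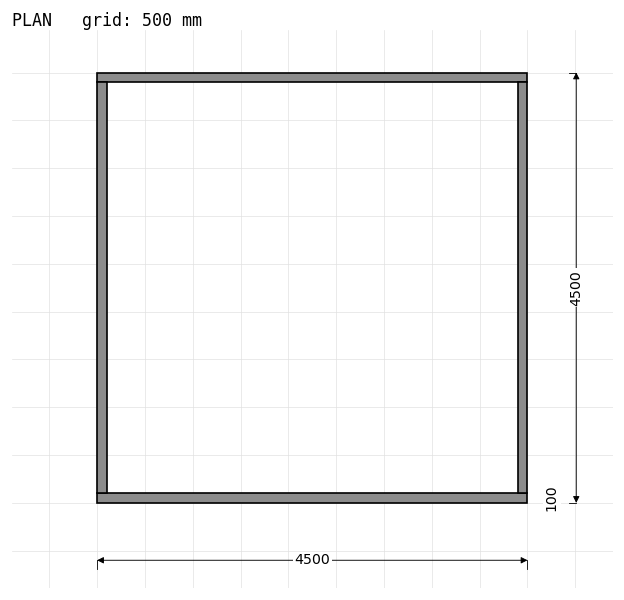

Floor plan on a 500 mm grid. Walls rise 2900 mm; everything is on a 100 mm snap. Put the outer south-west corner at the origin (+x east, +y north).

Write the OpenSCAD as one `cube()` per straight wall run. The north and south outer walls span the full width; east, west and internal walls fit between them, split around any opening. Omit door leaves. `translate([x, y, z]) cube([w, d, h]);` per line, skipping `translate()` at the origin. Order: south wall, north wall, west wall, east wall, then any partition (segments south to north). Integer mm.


cube([4500, 100, 2900]);
translate([0, 4400, 0]) cube([4500, 100, 2900]);
translate([0, 100, 0]) cube([100, 4300, 2900]);
translate([4400, 100, 0]) cube([100, 4300, 2900]);
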